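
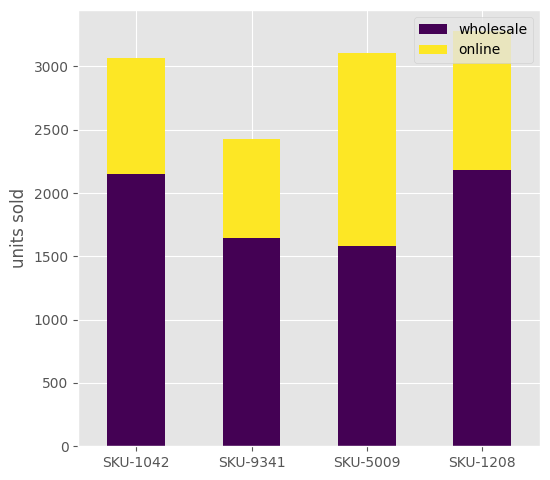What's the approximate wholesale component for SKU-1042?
wholesale top ≈ 2000, bottom ≈ 0; segment ≈ 2000.

≈ 2000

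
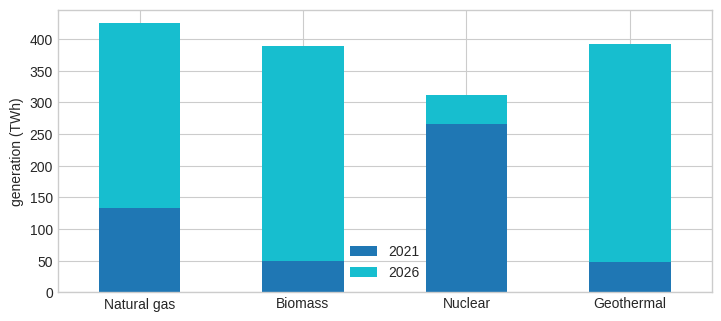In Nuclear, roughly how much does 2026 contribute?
2026 top ≈ 300, bottom ≈ 250; segment ≈ 50.

≈ 50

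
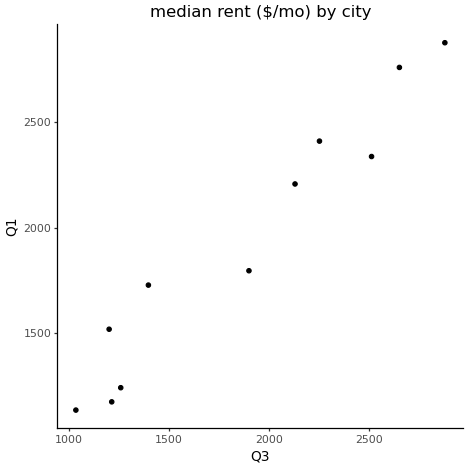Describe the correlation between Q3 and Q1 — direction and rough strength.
positive, strong

Points are positively correlated; strong (|r| ≈ 1.0).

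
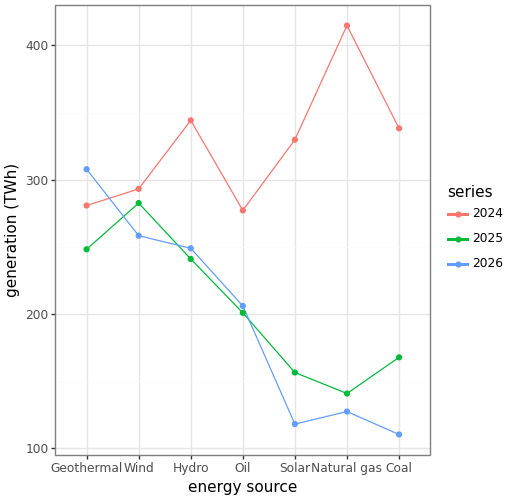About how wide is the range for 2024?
Max Natural gas ≈ 400, min Oil ≈ 300; range ≈ 100.

≈ 100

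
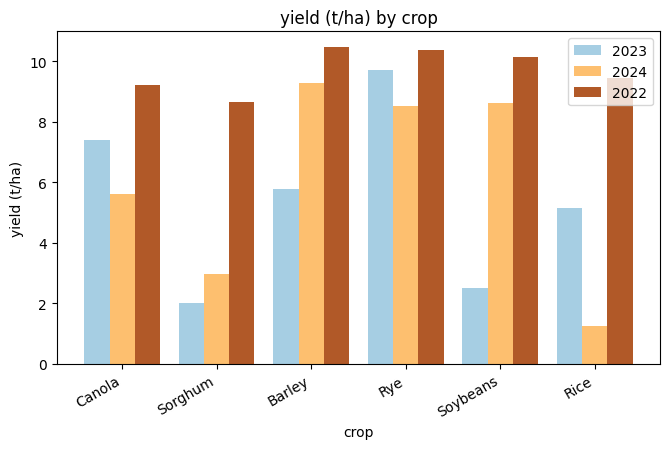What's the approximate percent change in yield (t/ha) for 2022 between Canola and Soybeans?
≈ +11.1%

Canola ≈ 9, Soybeans ≈ 10; (10 − 9) / 9 ≈ +11.1%.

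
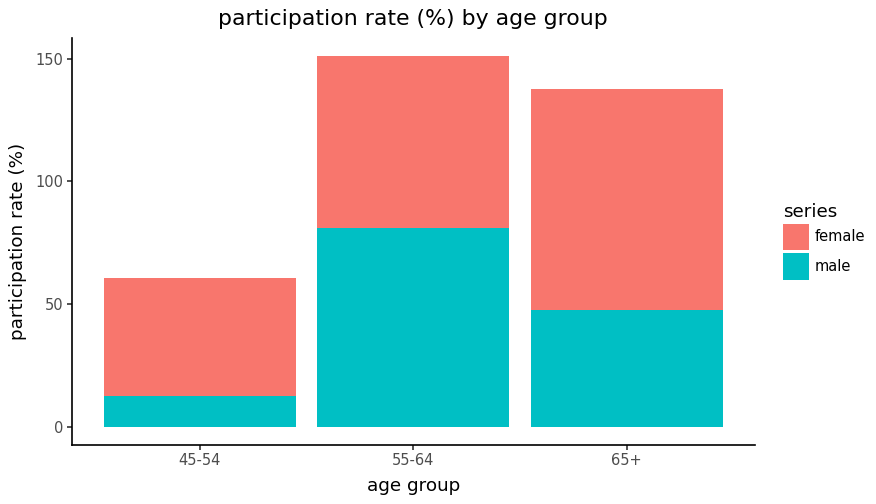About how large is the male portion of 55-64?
male top ≈ 80, bottom ≈ 0; segment ≈ 80.

≈ 80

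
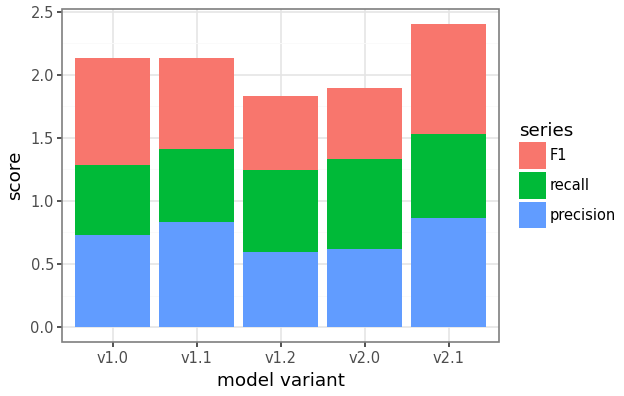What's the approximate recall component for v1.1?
≈ 0.5

recall top ≈ 1.5, bottom ≈ 1.0; segment ≈ 0.5.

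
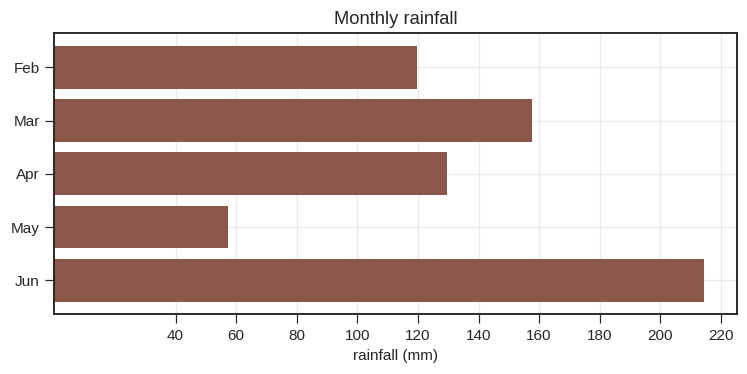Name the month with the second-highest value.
Mar

Top 3: Jun ≈ 220, Mar ≈ 160, Apr ≈ 120.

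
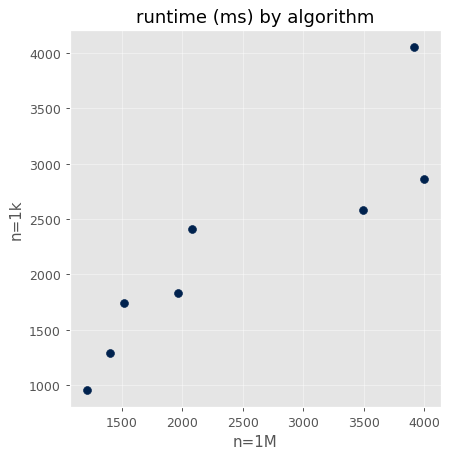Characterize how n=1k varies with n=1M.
Points are positively correlated; strong (|r| ≈ 0.9).

positive, strong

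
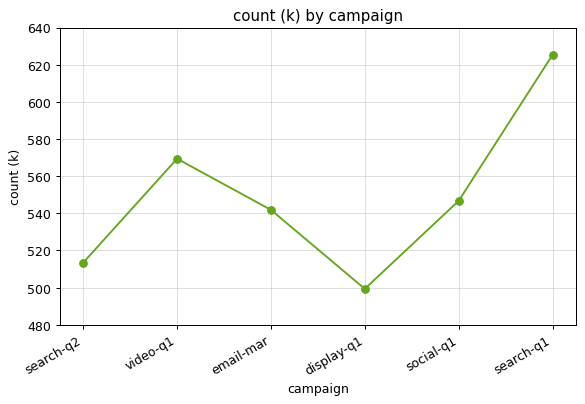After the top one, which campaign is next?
Top 3: search-q1 ≈ 620, video-q1 ≈ 560, social-q1 ≈ 540.

video-q1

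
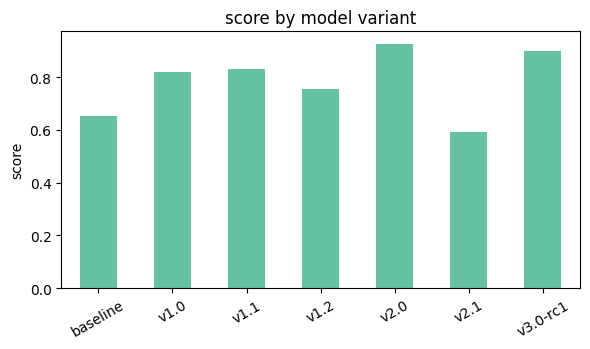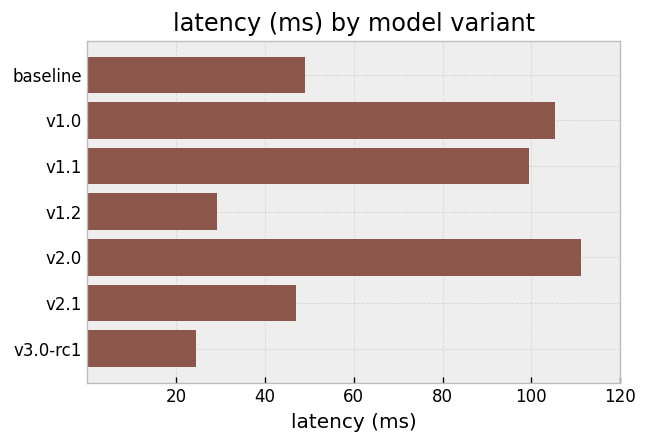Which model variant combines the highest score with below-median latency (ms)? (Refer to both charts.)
v3.0-rc1

Chart 2 median latency (ms) ≈ 40; below-median model variants: v1.2, v2.1, v3.0-rc1. Among those, v3.0-rc1 has the highest score (≈ 0.9).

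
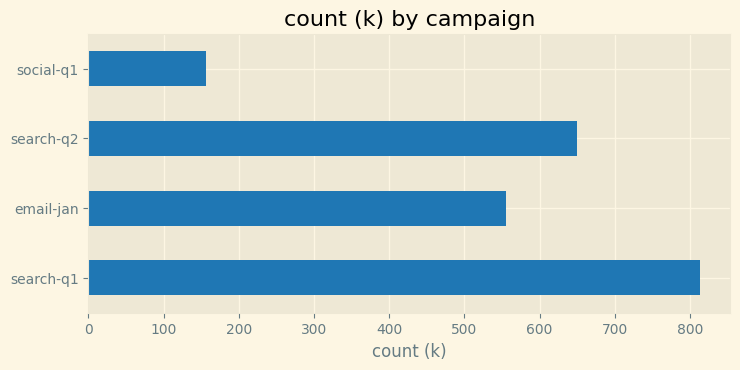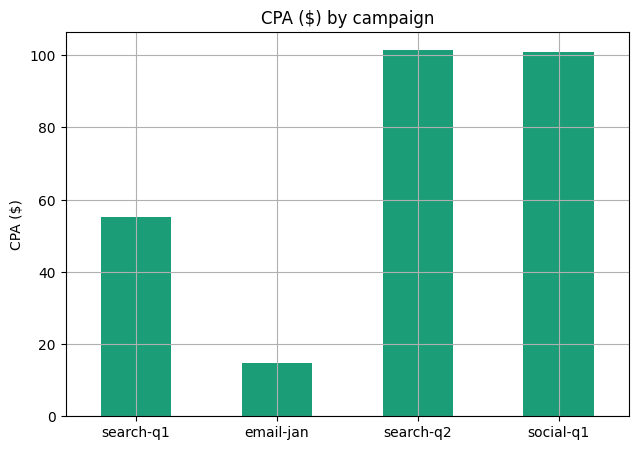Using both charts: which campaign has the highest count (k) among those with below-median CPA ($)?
Chart 2 median CPA ($) ≈ 80; below-median campaigns: search-q1, email-jan. Among those, search-q1 has the highest count (k) (≈ 800).

search-q1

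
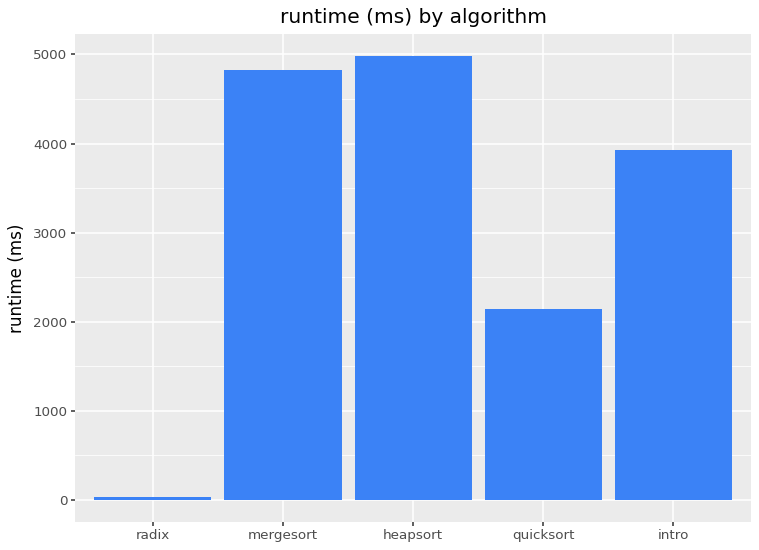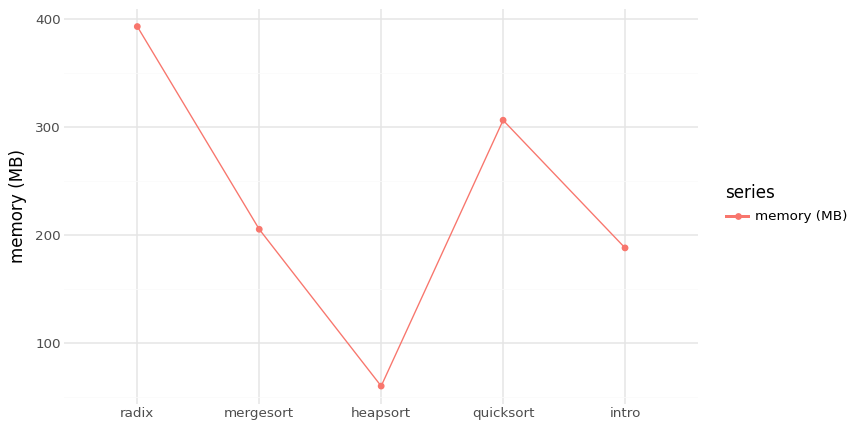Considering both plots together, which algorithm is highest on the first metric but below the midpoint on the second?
Chart 2 median memory (MB) ≈ 200; below-median algorithms: heapsort, intro. Among those, heapsort has the highest runtime (ms) (≈ 5000).

heapsort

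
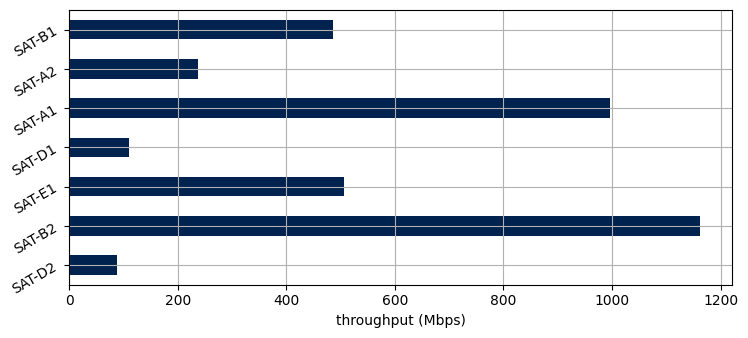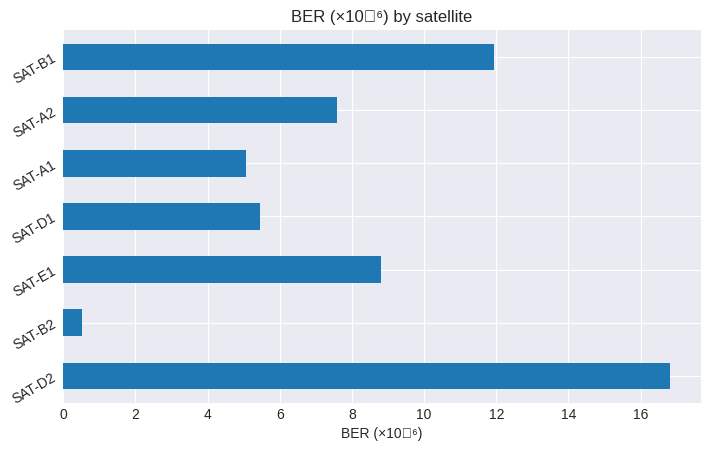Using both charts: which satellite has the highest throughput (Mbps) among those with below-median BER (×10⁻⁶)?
Chart 2 median BER (×10⁻⁶) ≈ 8; below-median satellites: SAT-B2, SAT-D1, SAT-A1. Among those, SAT-B2 has the highest throughput (Mbps) (≈ 1200).

SAT-B2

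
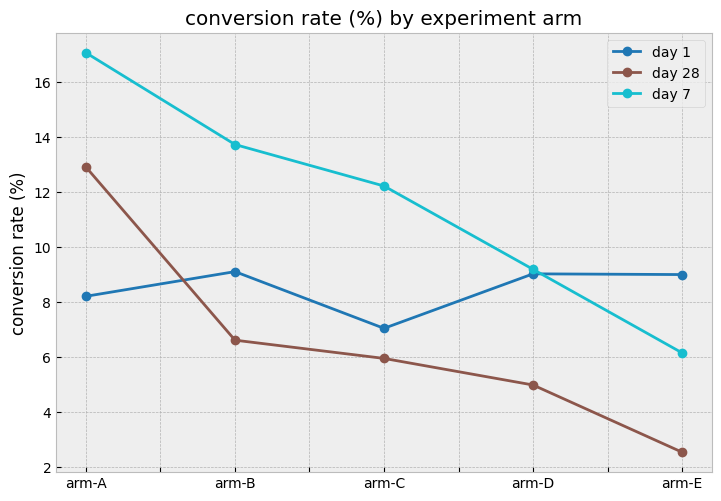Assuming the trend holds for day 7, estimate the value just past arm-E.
≈ 3

Last three: 12, 10, 6 → slope ≈ -3/step → next ≈ 3.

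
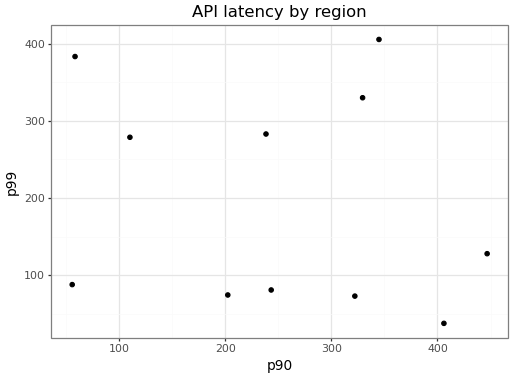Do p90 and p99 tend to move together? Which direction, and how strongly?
Points are roughly uncorrelated; weak (|r| ≈ 0.2).

no clear correlation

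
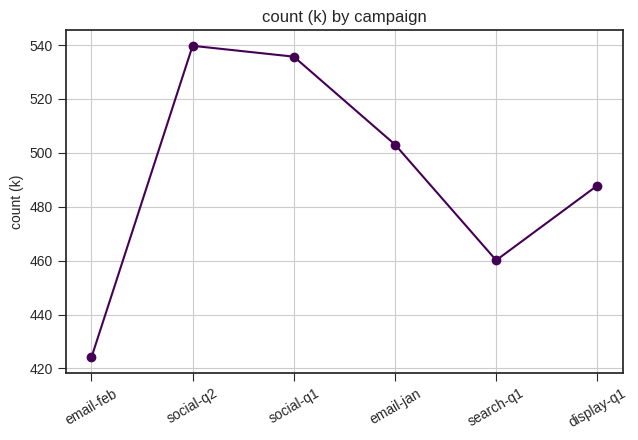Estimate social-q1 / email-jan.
≈ 1.08×

social-q1 ≈ 540, email-jan ≈ 500; 540/500 ≈ 1.08.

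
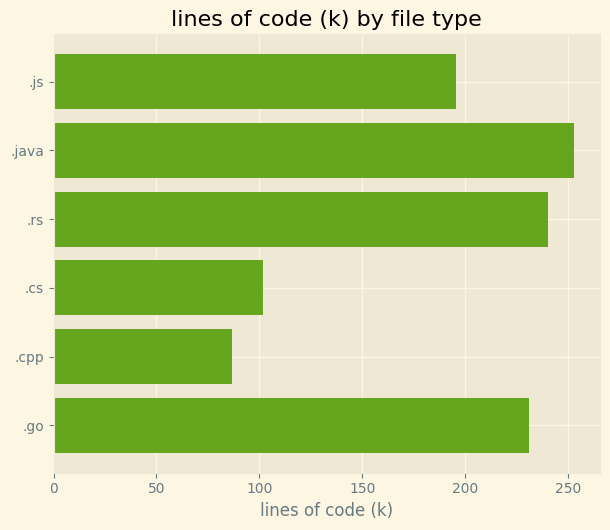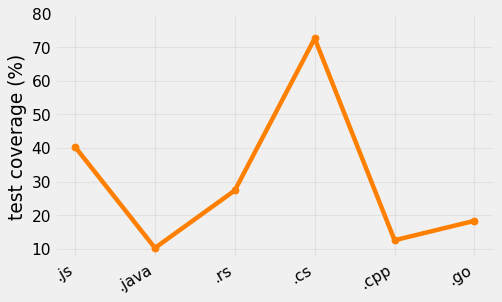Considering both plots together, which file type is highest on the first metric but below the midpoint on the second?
.java

Chart 2 median test coverage (%) ≈ 20; below-median file types: .java, .cpp, .go. Among those, .java has the highest lines of code (k) (≈ 250).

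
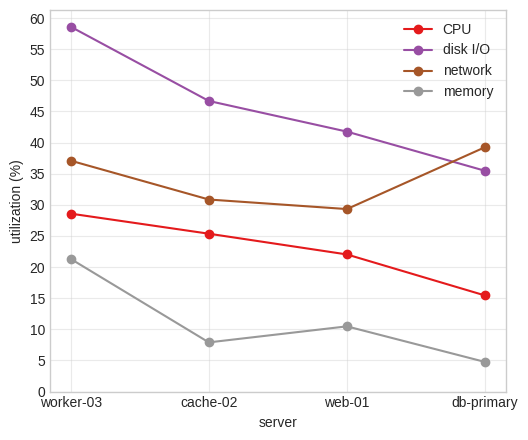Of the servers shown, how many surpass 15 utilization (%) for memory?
Above 15: worker-03.

1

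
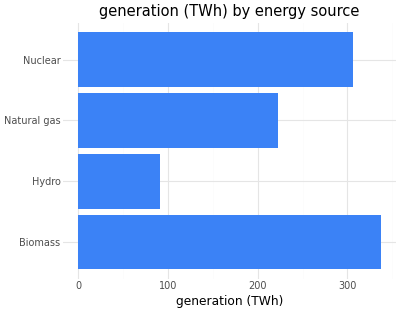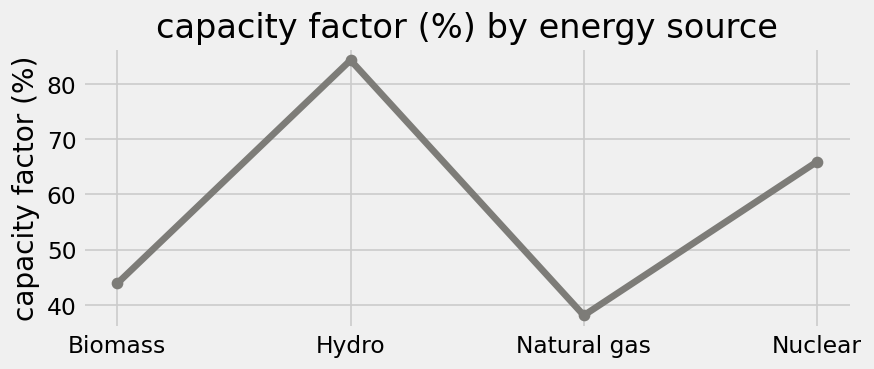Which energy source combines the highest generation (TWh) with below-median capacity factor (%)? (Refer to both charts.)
Biomass

Chart 2 median capacity factor (%) ≈ 50; below-median energy sources: Biomass, Natural gas. Among those, Biomass has the highest generation (TWh) (≈ 350).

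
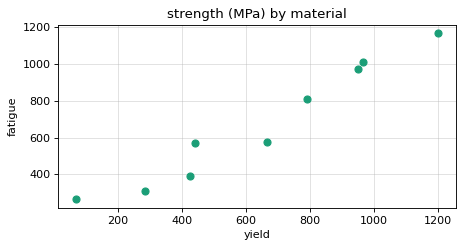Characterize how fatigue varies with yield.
positive, strong

Points are positively correlated; strong (|r| ≈ 1.0).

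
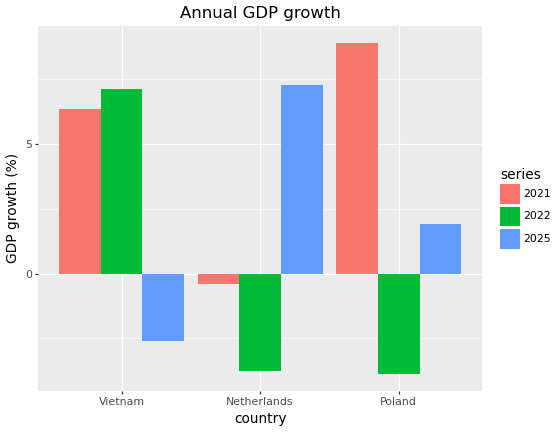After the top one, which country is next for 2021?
Vietnam

Top 3 for 2021: Poland ≈ 8, Vietnam ≈ 6, Netherlands ≈ 0.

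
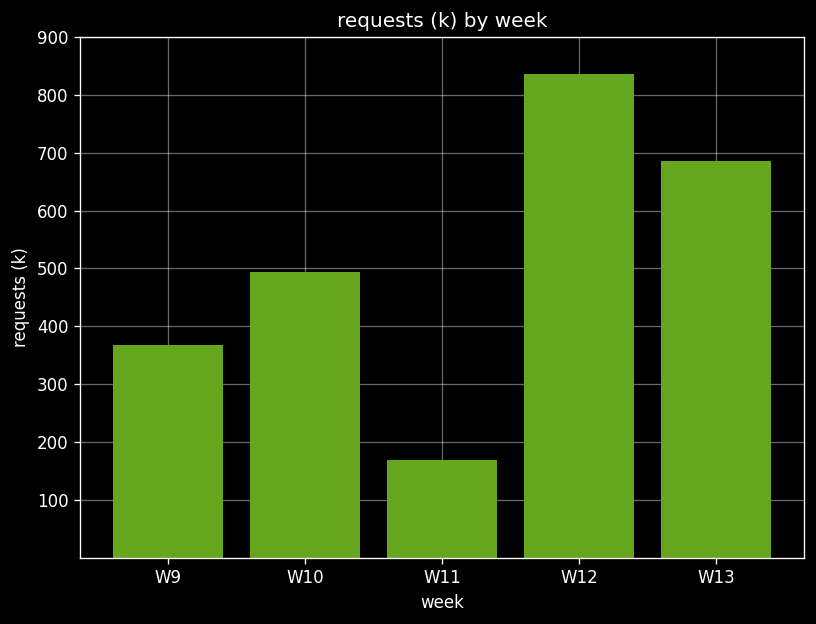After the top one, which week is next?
W13

Top 3: W12 ≈ 800, W13 ≈ 700, W10 ≈ 500.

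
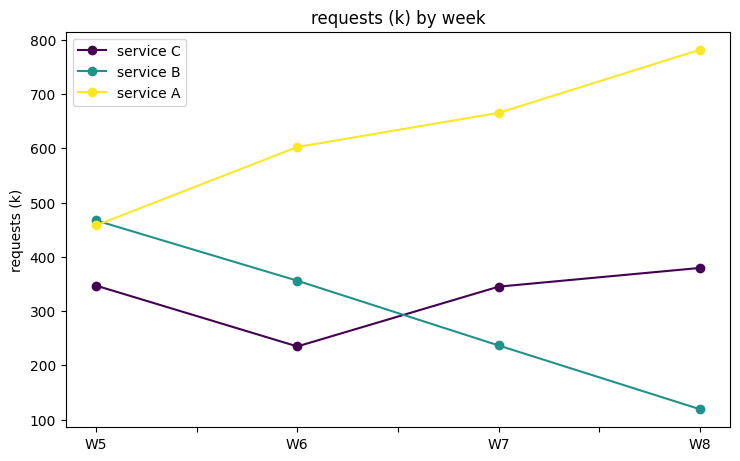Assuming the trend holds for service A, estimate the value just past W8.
≈ 900

Last three: 600, 700, 800 → slope ≈ 100/step → next ≈ 900.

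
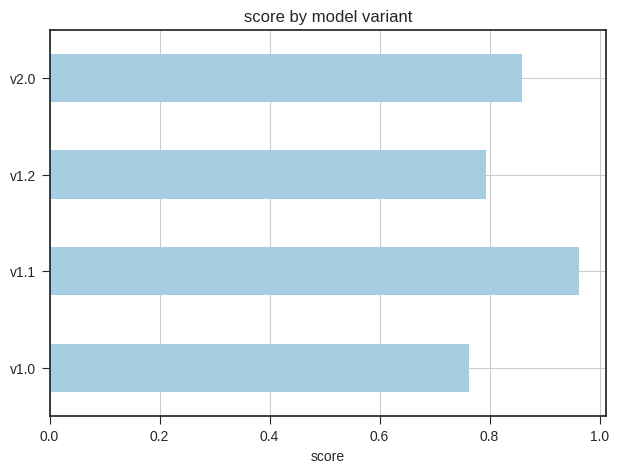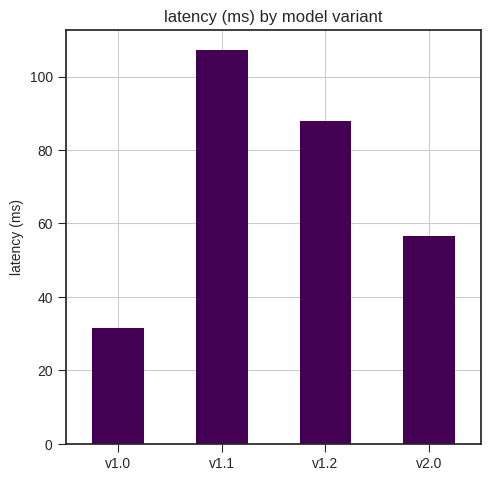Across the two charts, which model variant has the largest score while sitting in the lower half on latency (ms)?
Chart 2 median latency (ms) ≈ 70; below-median model variants: v1.0, v2.0. Among those, v2.0 has the highest score (≈ 0.9).

v2.0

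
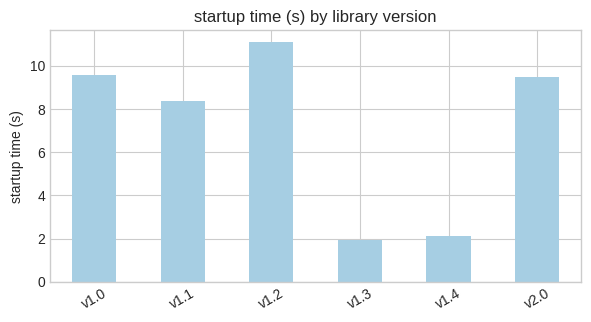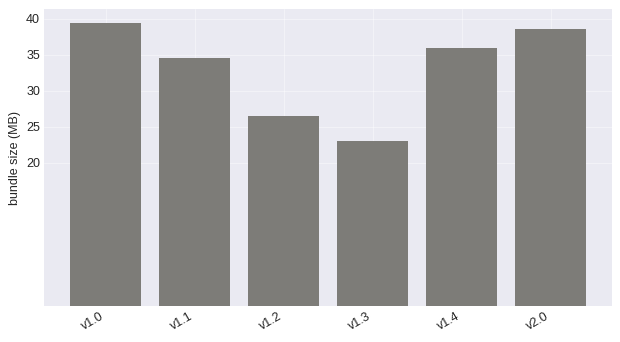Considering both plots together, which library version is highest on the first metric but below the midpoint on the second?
Chart 2 median bundle size (MB) ≈ 35; below-median library versions: v1.1, v1.2, v1.3. Among those, v1.2 has the highest startup time (s) (≈ 12).

v1.2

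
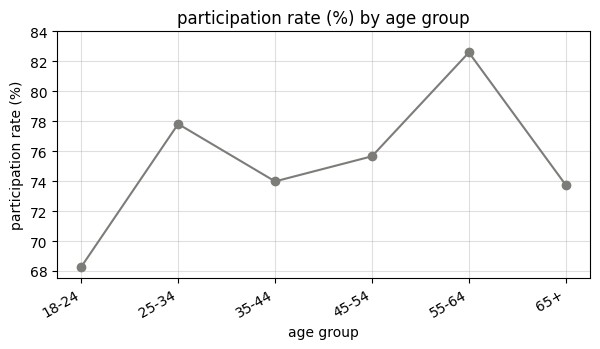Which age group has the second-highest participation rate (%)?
Top 3: 55-64 ≈ 82, 25-34 ≈ 78, 45-54 ≈ 76.

25-34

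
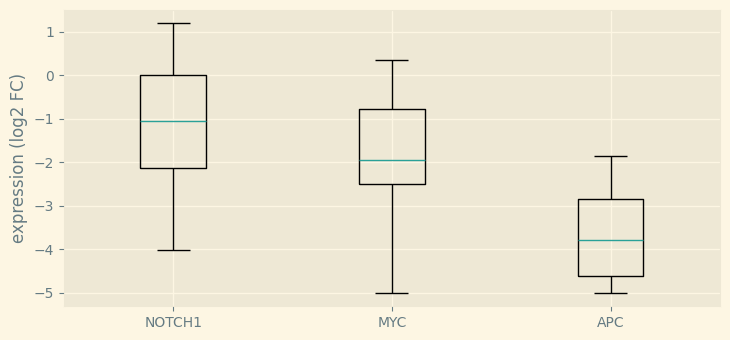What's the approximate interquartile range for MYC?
≈ 1.5

Q3 ≈ -1.0, Q1 ≈ -2.5; IQR ≈ 1.5.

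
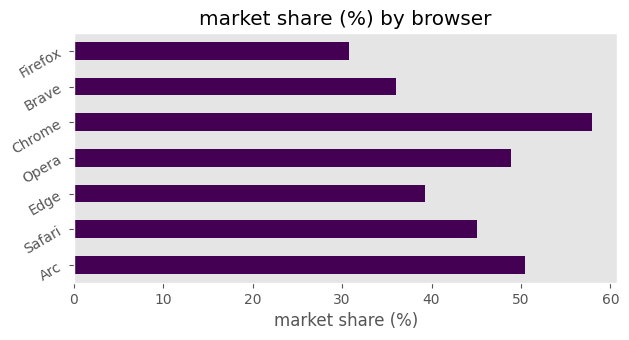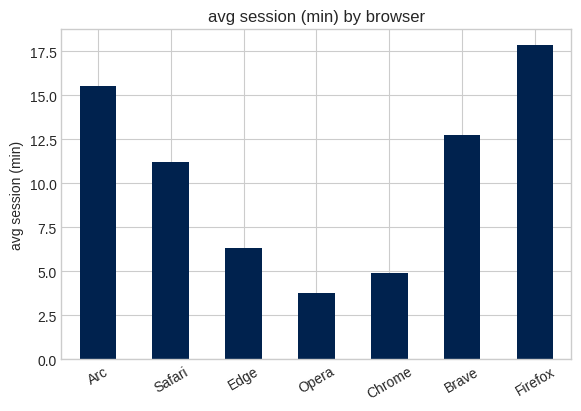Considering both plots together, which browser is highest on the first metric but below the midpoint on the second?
Chrome

Chart 2 median avg session (min) ≈ 12; below-median browsers: Edge, Opera, Chrome. Among those, Chrome has the highest market share (%) (≈ 60).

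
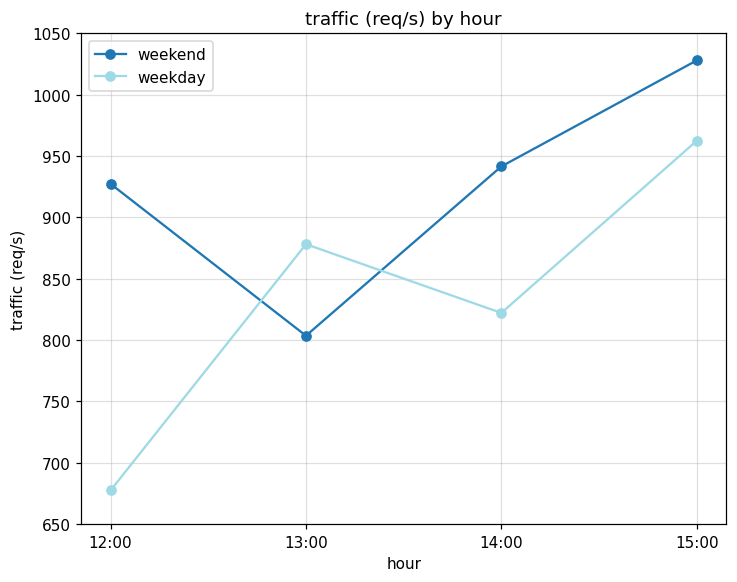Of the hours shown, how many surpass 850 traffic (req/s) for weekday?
Above 850: 13:00, 15:00.

2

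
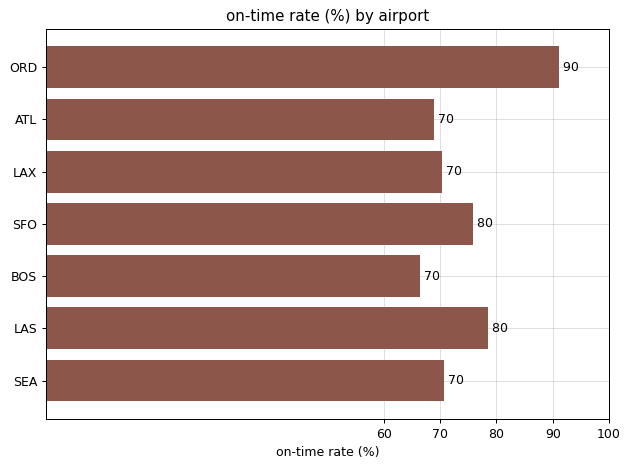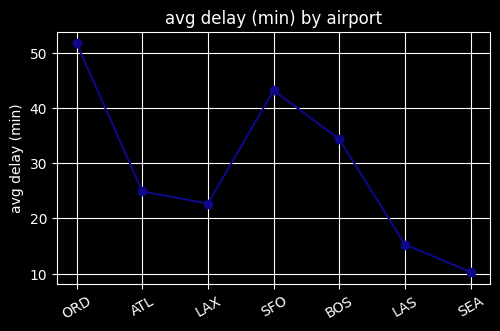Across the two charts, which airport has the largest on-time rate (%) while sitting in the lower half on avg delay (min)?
Chart 2 median avg delay (min) ≈ 25; below-median airports: LAX, LAS, SEA. Among those, LAS has the highest on-time rate (%) (≈ 80).

LAS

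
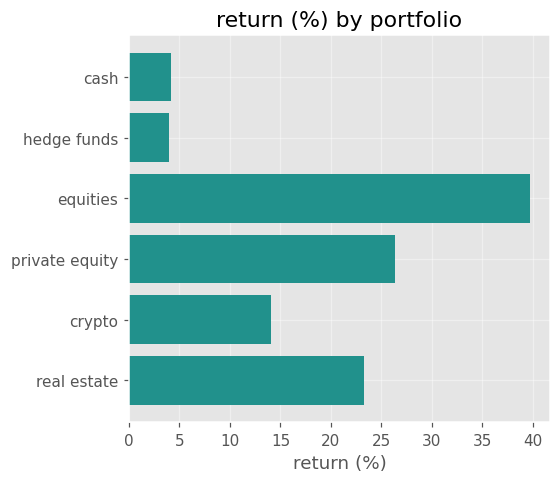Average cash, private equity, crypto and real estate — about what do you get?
≈ 18

(5 + 25 + 15 + 25) / 4 ≈ 18.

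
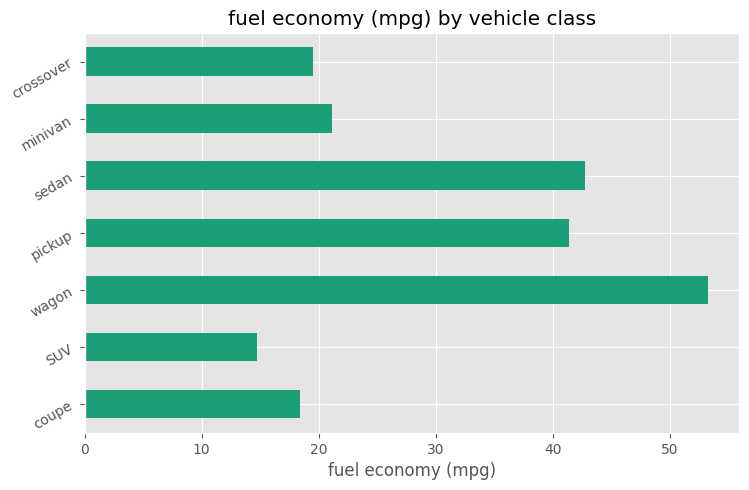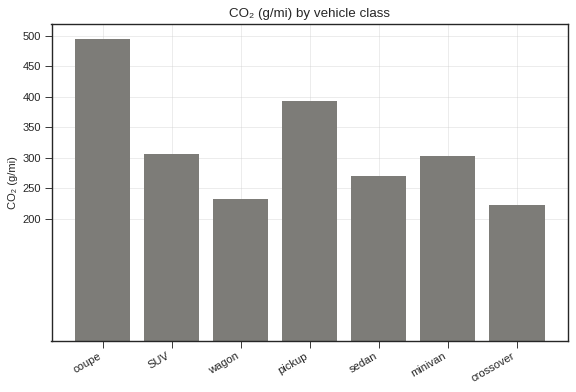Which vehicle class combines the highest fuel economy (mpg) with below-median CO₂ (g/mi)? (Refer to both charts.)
wagon

Chart 2 median CO₂ (g/mi) ≈ 300; below-median vehicle classes: wagon, sedan, crossover. Among those, wagon has the highest fuel economy (mpg) (≈ 55).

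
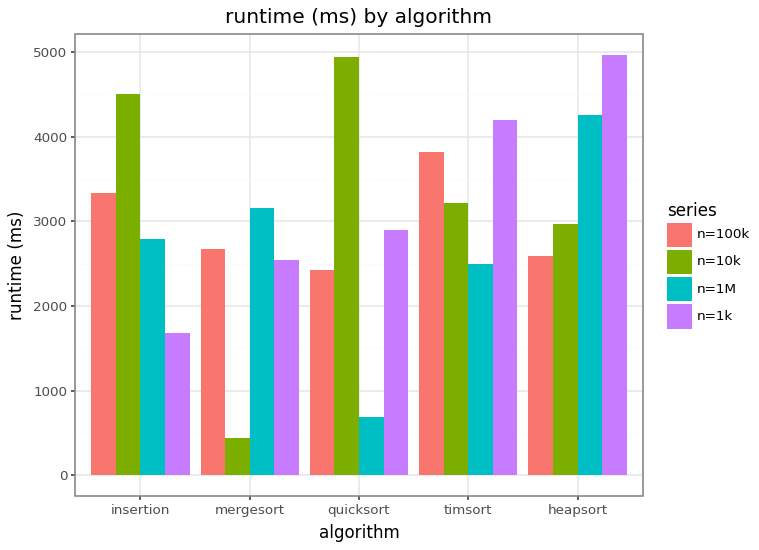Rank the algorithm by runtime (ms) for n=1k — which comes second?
timsort

Top 3 for n=1k: heapsort ≈ 5000, timsort ≈ 4000, quicksort ≈ 3000.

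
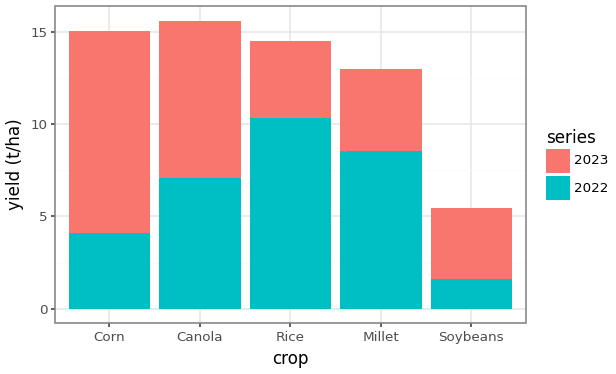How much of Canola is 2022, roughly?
≈ 8

2022 top ≈ 8, bottom ≈ 0; segment ≈ 8.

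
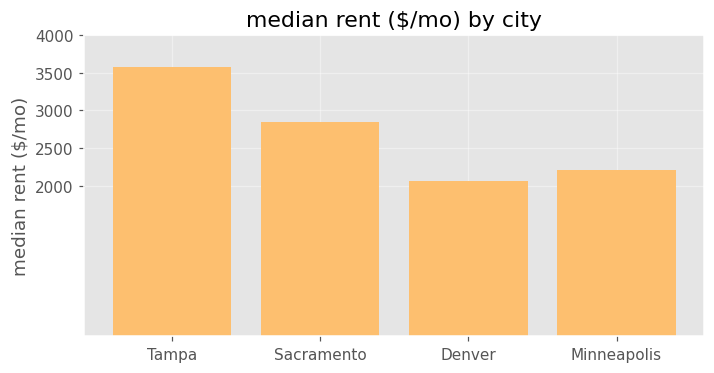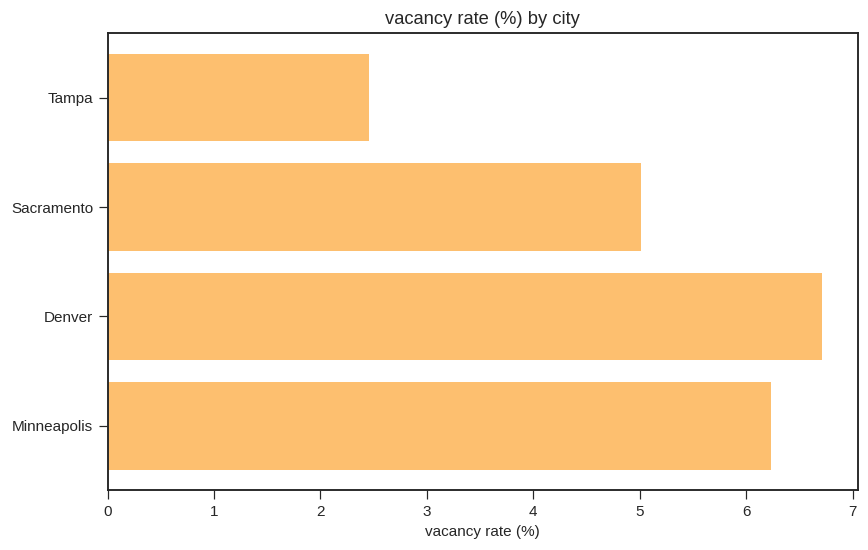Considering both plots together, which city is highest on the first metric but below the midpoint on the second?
Chart 2 median vacancy rate (%) ≈ 6; below-median cities: Tampa, Sacramento. Among those, Tampa has the highest median rent ($/mo) (≈ 3500).

Tampa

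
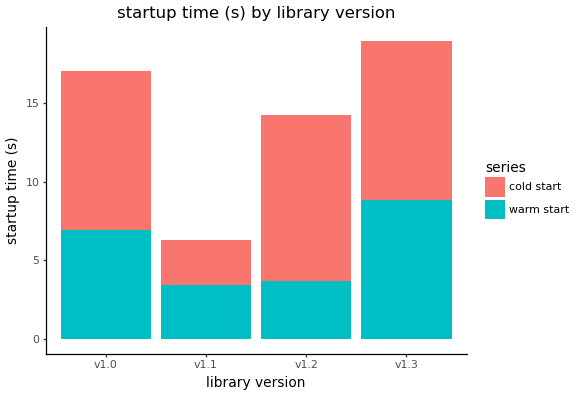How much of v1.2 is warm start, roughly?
≈ 4

warm start top ≈ 4, bottom ≈ 0; segment ≈ 4.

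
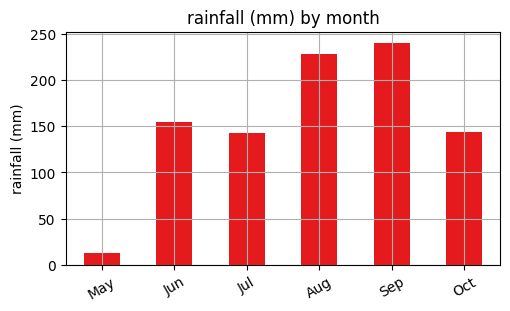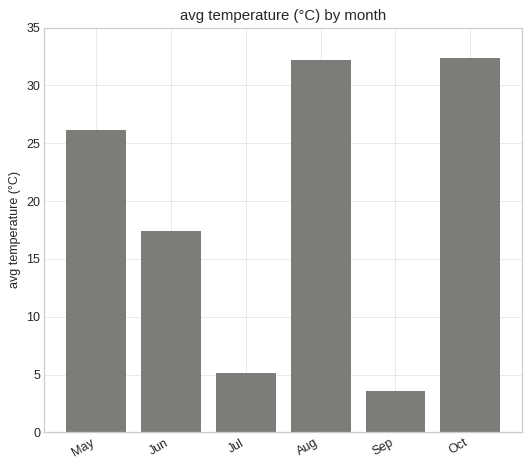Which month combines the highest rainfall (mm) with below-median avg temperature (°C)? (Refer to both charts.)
Chart 2 median avg temperature (°C) ≈ 20; below-median months: Jun, Jul, Sep. Among those, Sep has the highest rainfall (mm) (≈ 250).

Sep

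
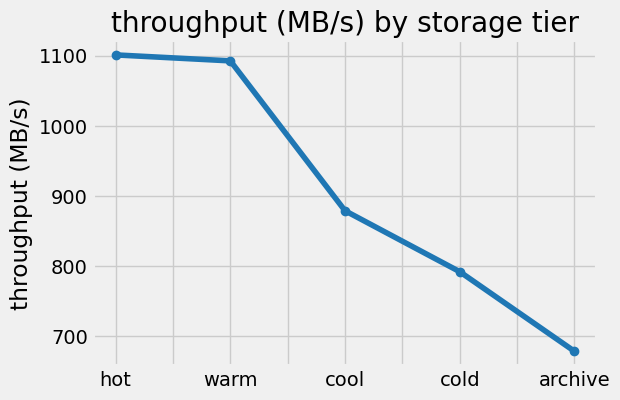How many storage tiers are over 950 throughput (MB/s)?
2

Above 950: hot, warm.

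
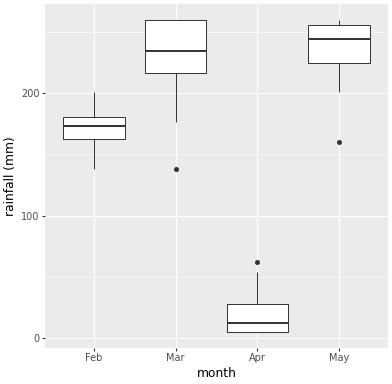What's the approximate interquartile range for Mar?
≈ 40

Q3 ≈ 260, Q1 ≈ 220; IQR ≈ 40.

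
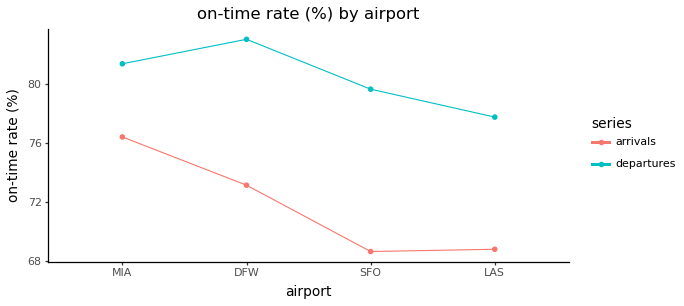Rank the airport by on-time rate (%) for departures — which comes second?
MIA

Top 3 for departures: DFW ≈ 84, MIA ≈ 82, SFO ≈ 80.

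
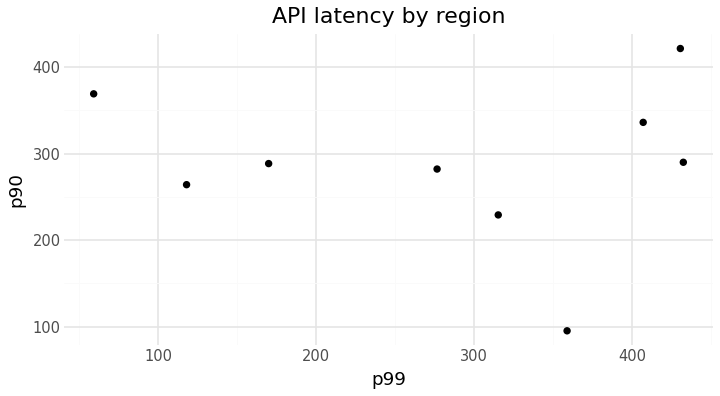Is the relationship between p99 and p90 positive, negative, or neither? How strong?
no clear correlation

Points are roughly uncorrelated; weak (|r| ≈ 0.0).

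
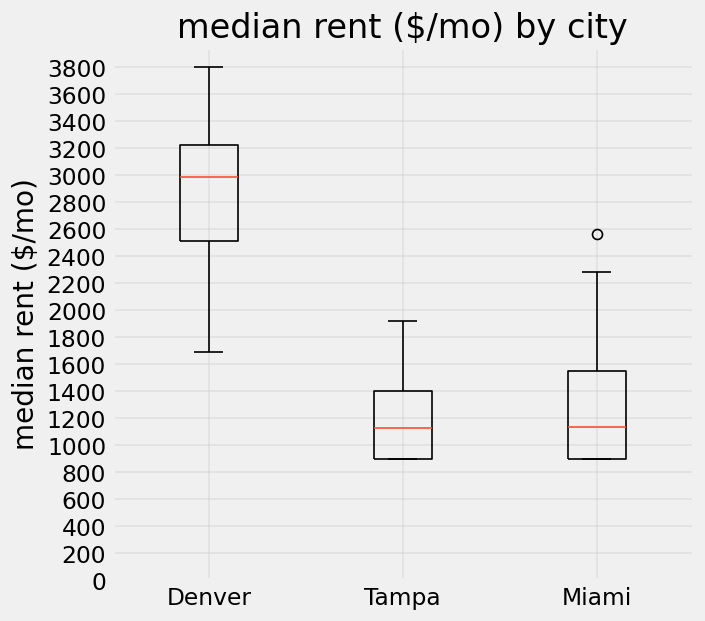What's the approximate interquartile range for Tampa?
Q3 ≈ 1400, Q1 ≈ 800; IQR ≈ 600.

≈ 600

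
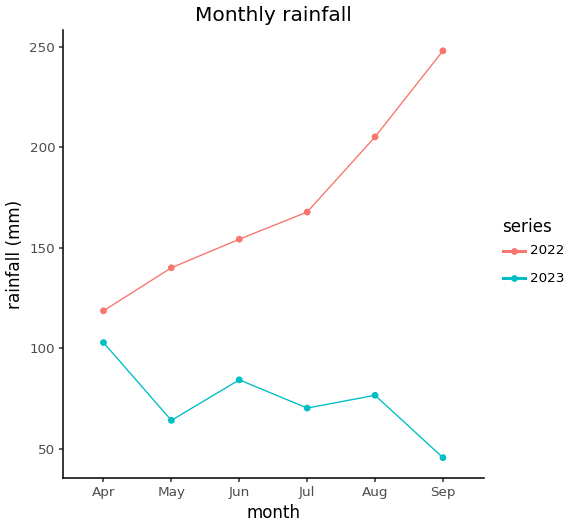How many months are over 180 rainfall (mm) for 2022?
2

Above 180: Aug, Sep.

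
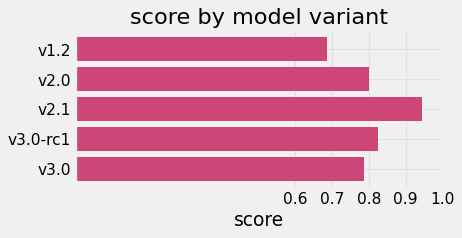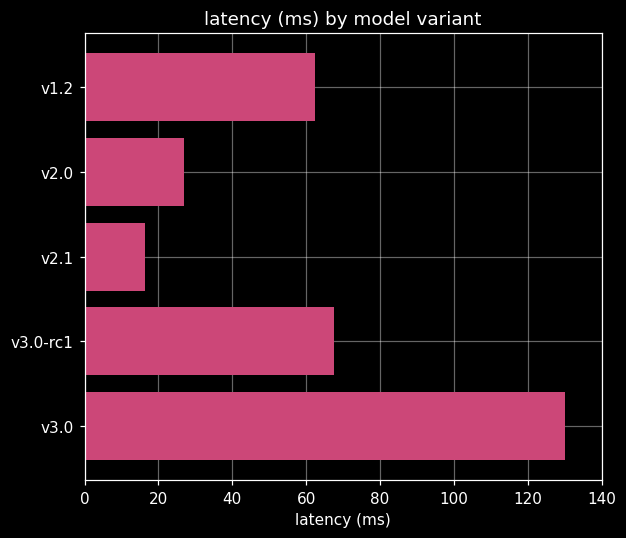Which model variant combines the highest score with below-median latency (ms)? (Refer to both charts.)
Chart 2 median latency (ms) ≈ 60; below-median model variants: v2.0, v2.1. Among those, v2.1 has the highest score (≈ 0.9).

v2.1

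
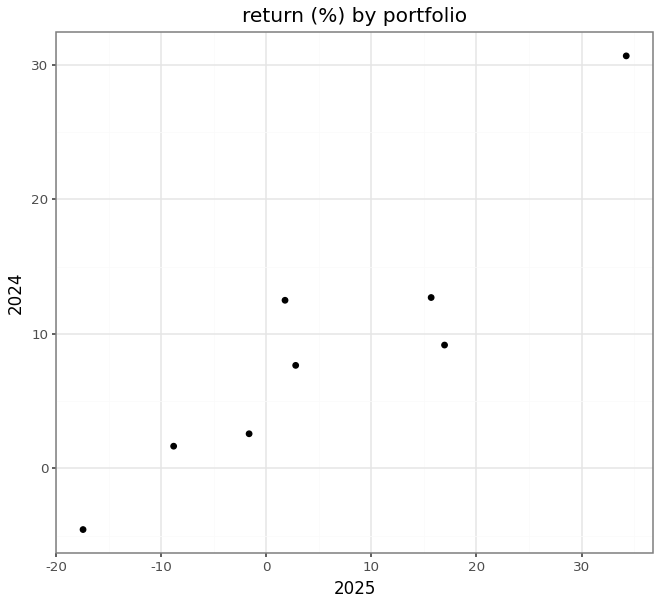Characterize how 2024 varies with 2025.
positive, strong

Points are positively correlated; strong (|r| ≈ 0.9).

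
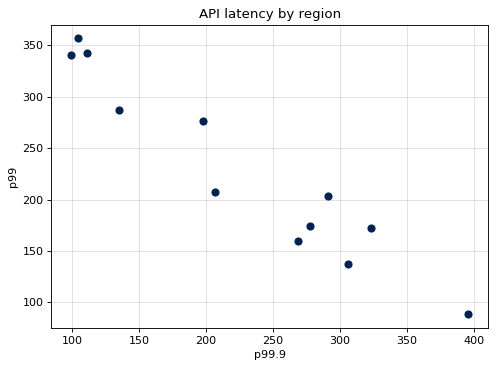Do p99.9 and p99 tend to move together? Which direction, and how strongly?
Points are negatively correlated; strong (|r| ≈ 1.0).

negative, strong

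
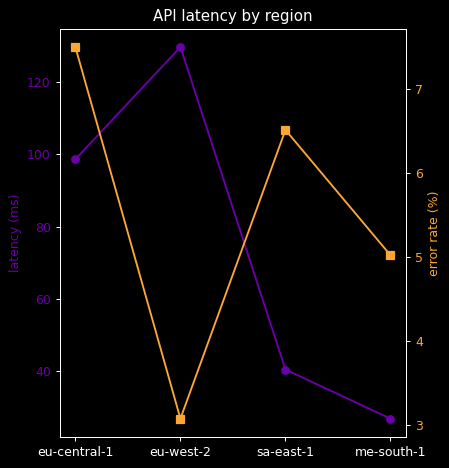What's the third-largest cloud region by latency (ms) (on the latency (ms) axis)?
Top 4 (on the latency (ms) axis): eu-west-2 ≈ 130, eu-central-1 ≈ 100, sa-east-1 ≈ 40, me-south-1 ≈ 30.

sa-east-1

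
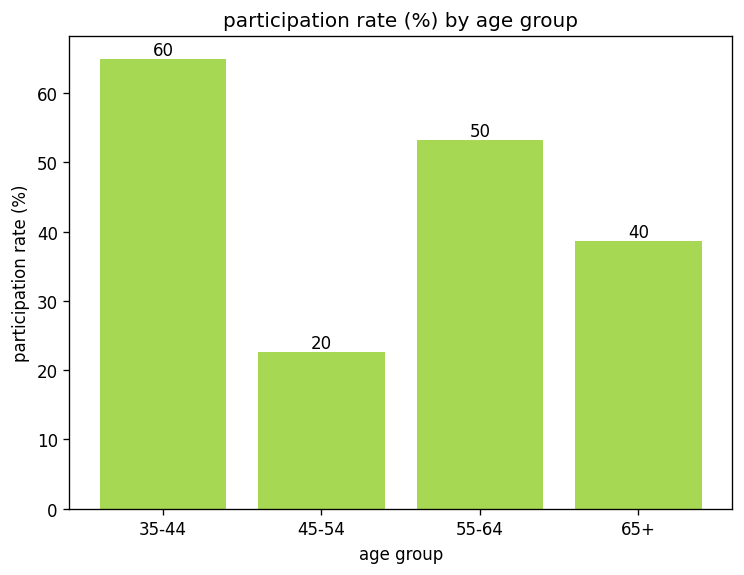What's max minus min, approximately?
≈ 40

Max 35-44 ≈ 60, min 45-54 ≈ 20; range ≈ 40.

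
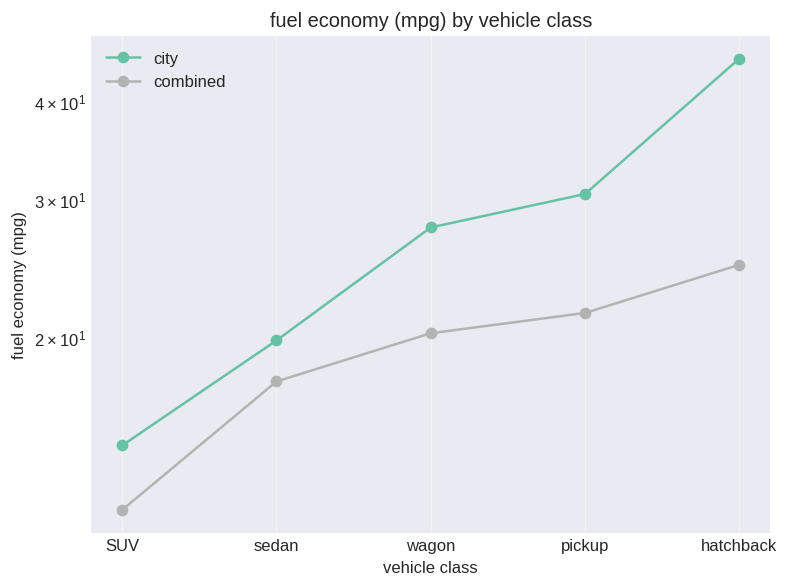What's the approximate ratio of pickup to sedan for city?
≈ 1.5×

pickup ≈ 30, sedan ≈ 20; 30/20 ≈ 1.5.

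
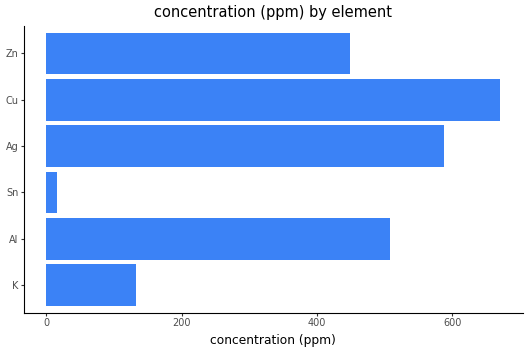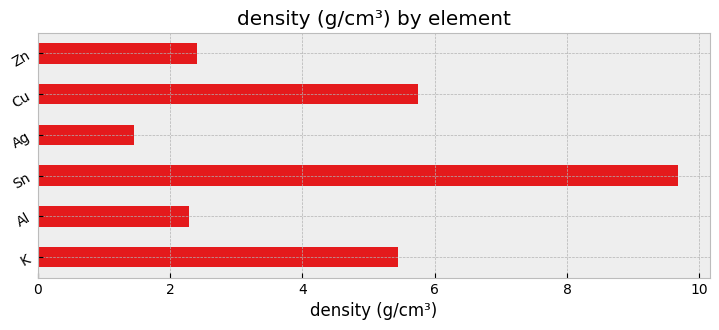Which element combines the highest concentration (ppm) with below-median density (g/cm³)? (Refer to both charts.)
Chart 2 median density (g/cm³) ≈ 4; below-median elements: Al, Ag, Zn. Among those, Ag has the highest concentration (ppm) (≈ 600).

Ag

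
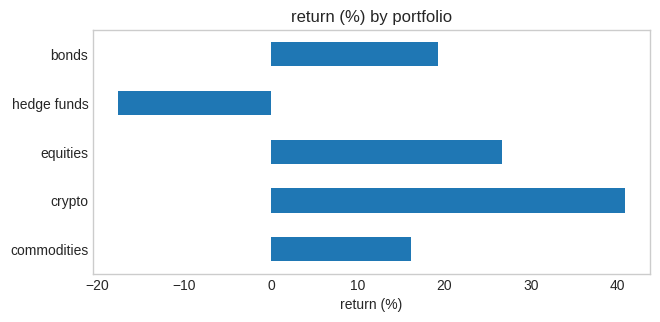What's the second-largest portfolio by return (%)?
equities

Top 3: crypto ≈ 40, equities ≈ 25, bonds ≈ 20.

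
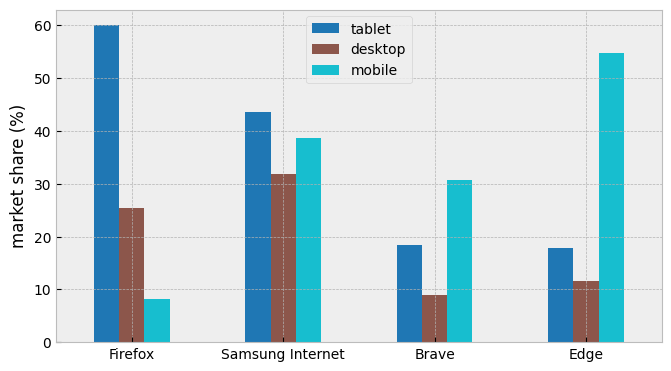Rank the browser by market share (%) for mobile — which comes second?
Top 3 for mobile: Edge ≈ 50, Samsung Internet ≈ 40, Brave ≈ 30.

Samsung Internet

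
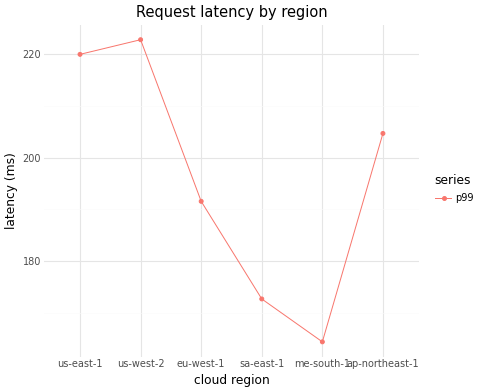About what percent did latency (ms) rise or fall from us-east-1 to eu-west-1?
us-east-1 ≈ 220, eu-west-1 ≈ 190; (190 − 220) / 220 ≈ -13.6%.

≈ -13.6%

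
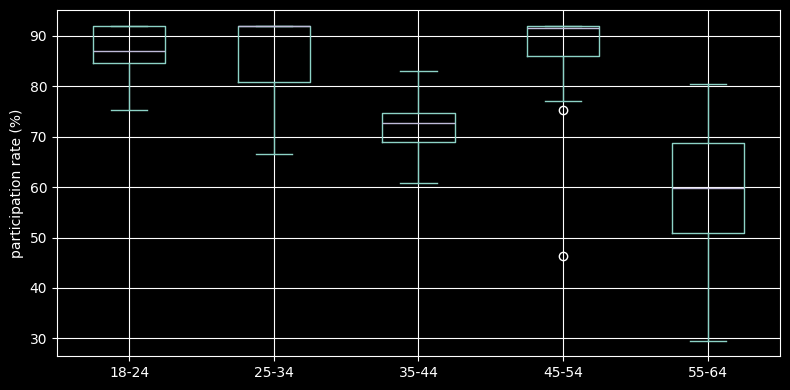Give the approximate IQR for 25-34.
Q3 ≈ 90, Q1 ≈ 80; IQR ≈ 10.

≈ 10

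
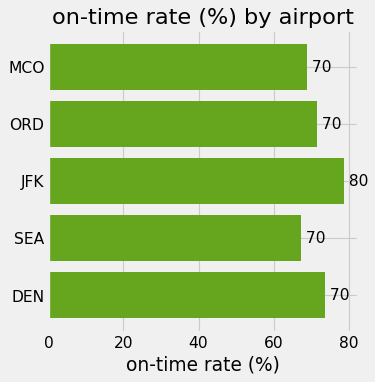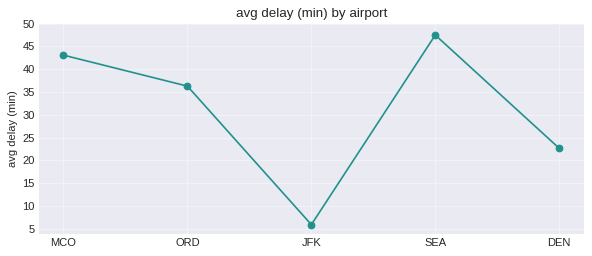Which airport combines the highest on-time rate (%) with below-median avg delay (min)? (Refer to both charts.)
Chart 2 median avg delay (min) ≈ 35; below-median airports: JFK, DEN. Among those, JFK has the highest on-time rate (%) (≈ 80).

JFK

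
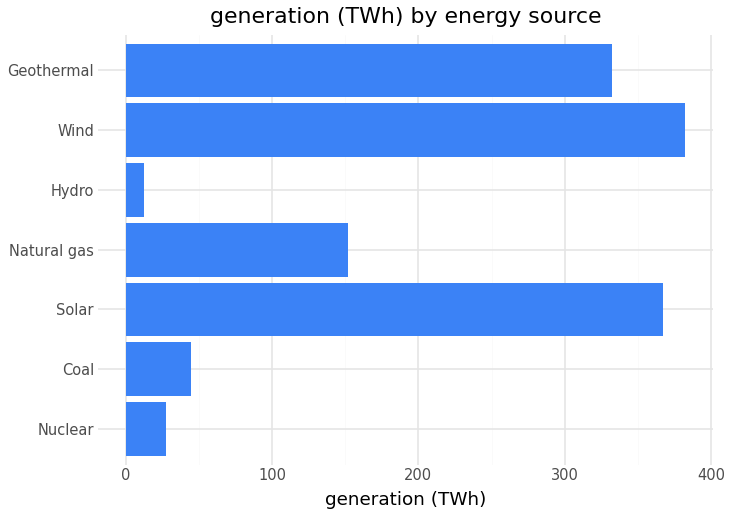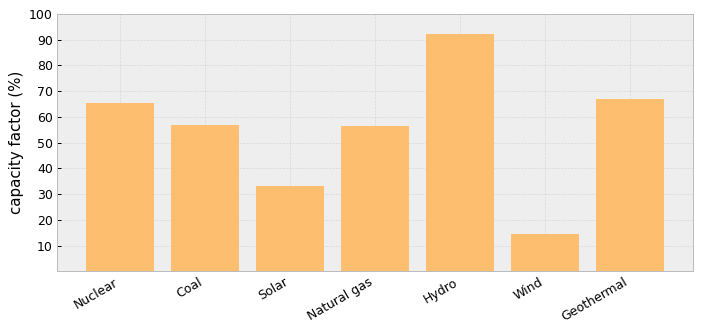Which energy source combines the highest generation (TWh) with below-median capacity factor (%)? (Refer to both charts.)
Wind

Chart 2 median capacity factor (%) ≈ 60; below-median energy sources: Solar, Natural gas, Wind. Among those, Wind has the highest generation (TWh) (≈ 400).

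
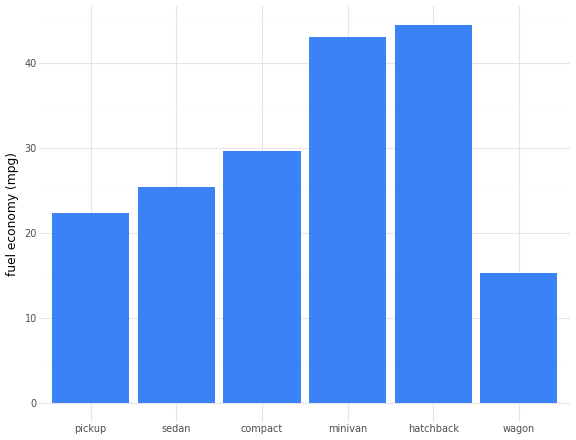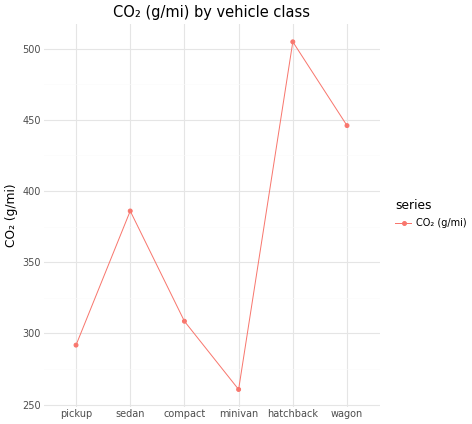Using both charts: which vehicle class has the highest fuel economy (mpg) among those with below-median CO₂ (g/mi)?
Chart 2 median CO₂ (g/mi) ≈ 350; below-median vehicle classes: pickup, compact, minivan. Among those, minivan has the highest fuel economy (mpg) (≈ 45).

minivan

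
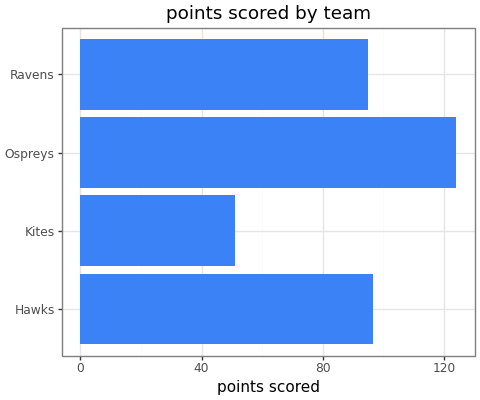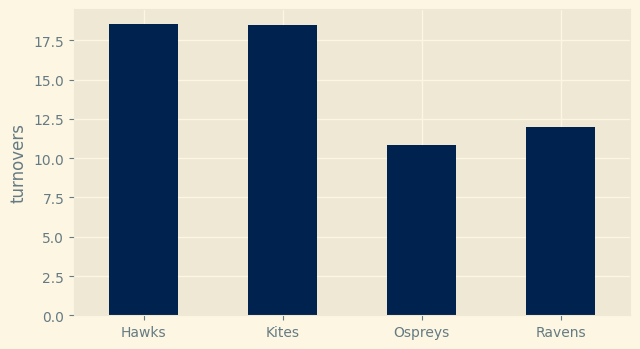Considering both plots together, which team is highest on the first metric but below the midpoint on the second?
Ospreys

Chart 2 median turnovers ≈ 16; below-median teams: Ospreys, Ravens. Among those, Ospreys has the highest points scored (≈ 120).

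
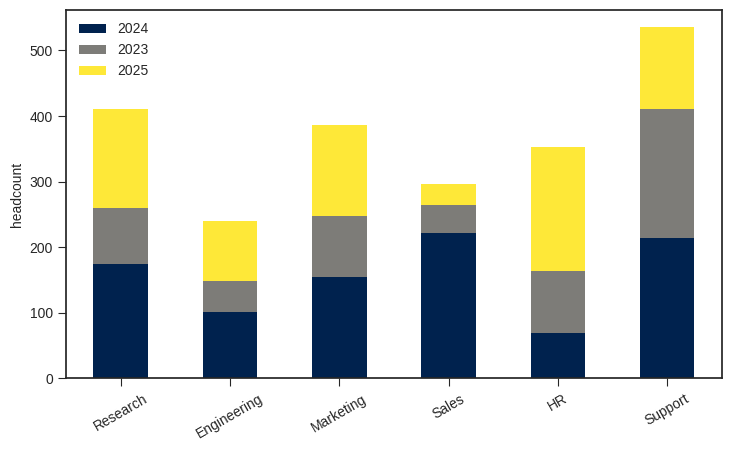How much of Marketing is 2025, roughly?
2025 top ≈ 400, bottom ≈ 250; segment ≈ 150.

≈ 150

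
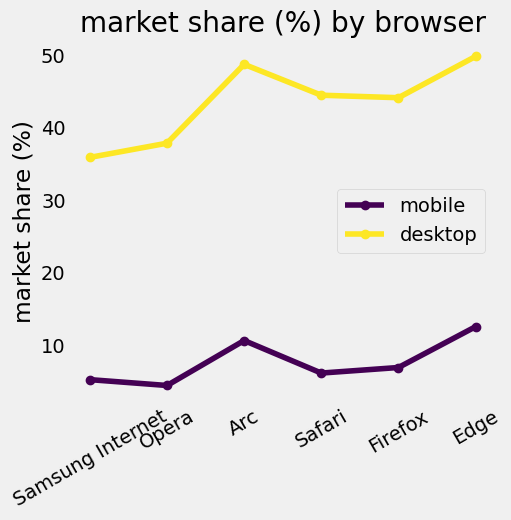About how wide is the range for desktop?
Max Edge ≈ 50, min Samsung Internet ≈ 35; range ≈ 15.

≈ 15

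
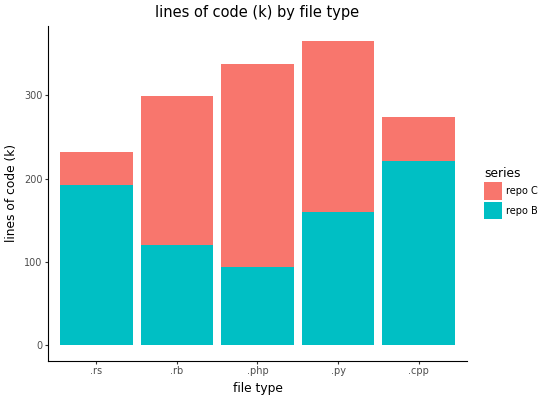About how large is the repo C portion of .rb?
repo C top ≈ 300, bottom ≈ 100; segment ≈ 200.

≈ 200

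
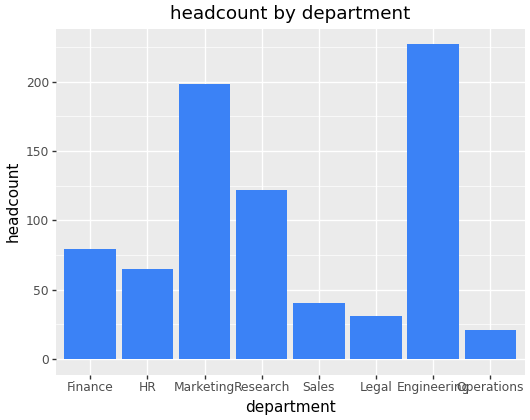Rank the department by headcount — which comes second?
Marketing

Top 3: Engineering ≈ 220, Marketing ≈ 200, Research ≈ 120.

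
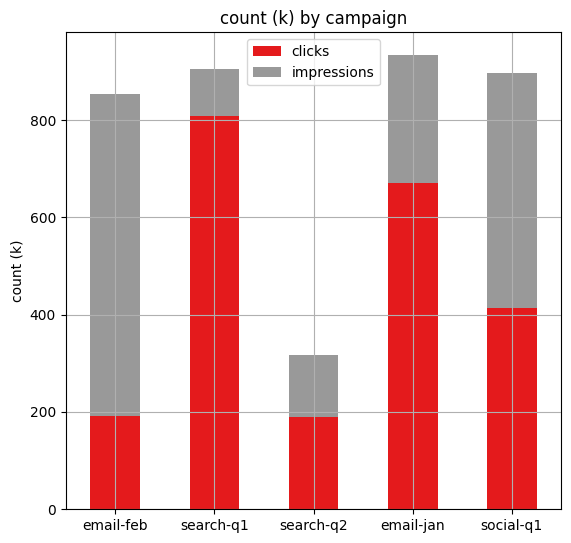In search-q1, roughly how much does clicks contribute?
clicks top ≈ 800, bottom ≈ 0; segment ≈ 800.

≈ 800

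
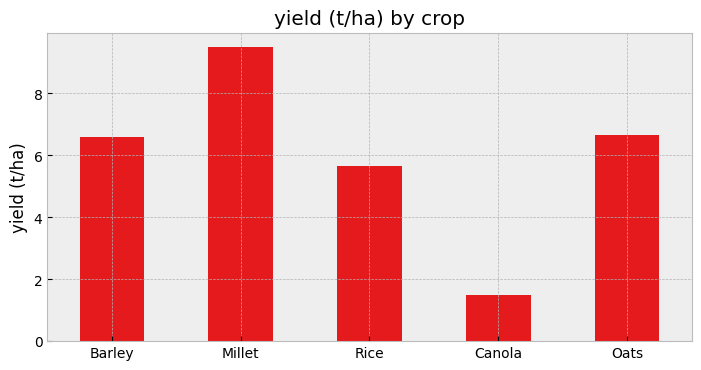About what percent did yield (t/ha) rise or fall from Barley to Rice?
≈ -14.3%

Barley ≈ 7, Rice ≈ 6; (6 − 7) / 7 ≈ -14.3%.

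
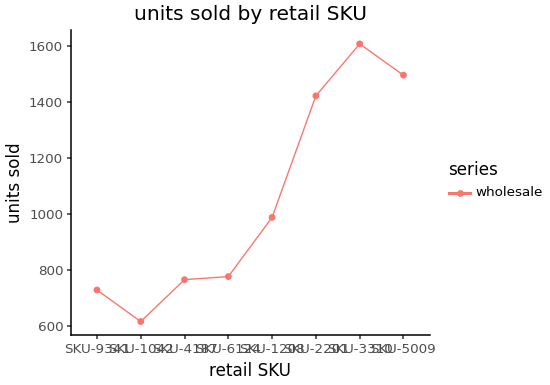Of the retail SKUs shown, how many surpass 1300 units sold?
Above 1300: SKU-2201, SKU-3310, SKU-5009.

3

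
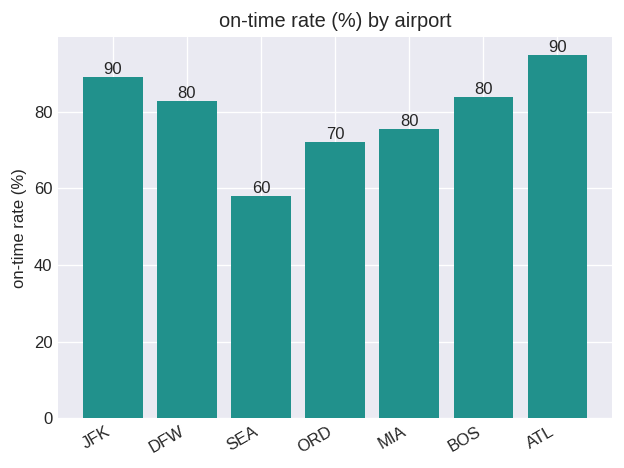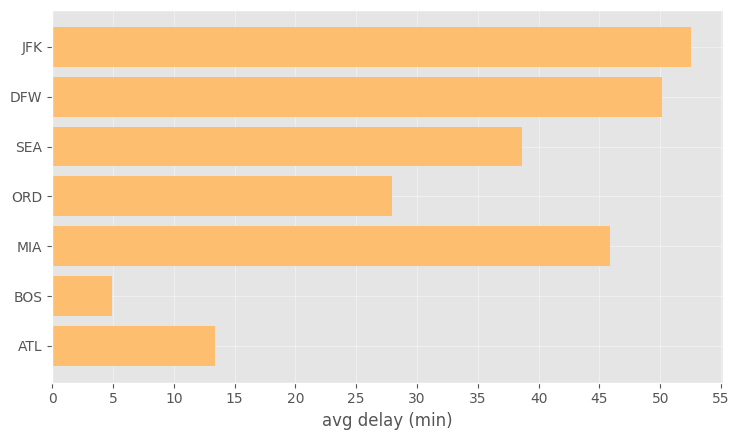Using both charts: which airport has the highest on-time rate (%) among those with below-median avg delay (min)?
ATL

Chart 2 median avg delay (min) ≈ 40; below-median airports: ORD, BOS, ATL. Among those, ATL has the highest on-time rate (%) (≈ 90).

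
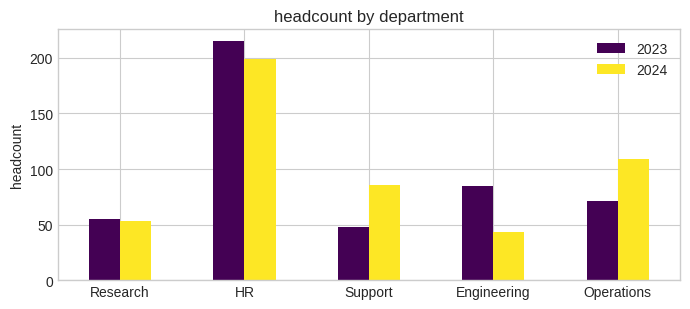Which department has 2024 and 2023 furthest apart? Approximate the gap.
Engineering, ≈ 40

Engineering: 2024 ≈ 40, 2023 ≈ 80 → gap ≈ 40. Next-largest (Operations) is only ≈ 20.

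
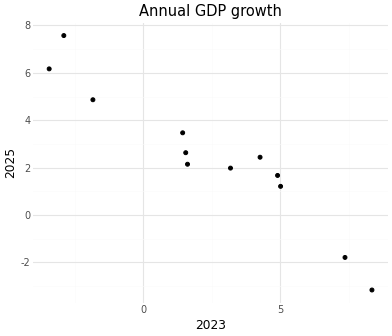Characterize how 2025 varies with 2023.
negative, strong

Points are negatively correlated; strong (|r| ≈ 1.0).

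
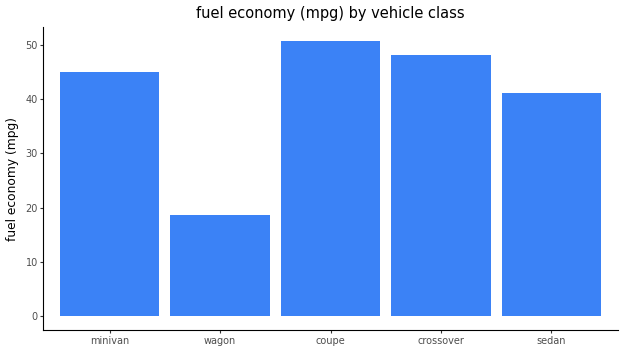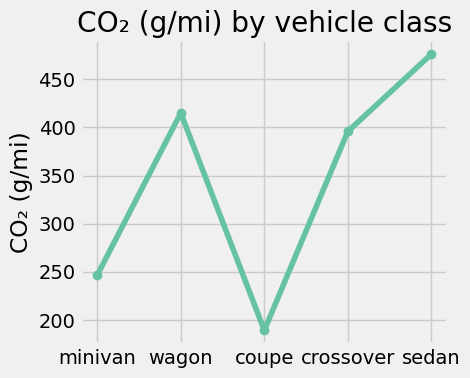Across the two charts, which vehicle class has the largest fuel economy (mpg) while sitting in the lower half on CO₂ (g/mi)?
coupe

Chart 2 median CO₂ (g/mi) ≈ 400; below-median vehicle classes: minivan, coupe. Among those, coupe has the highest fuel economy (mpg) (≈ 50).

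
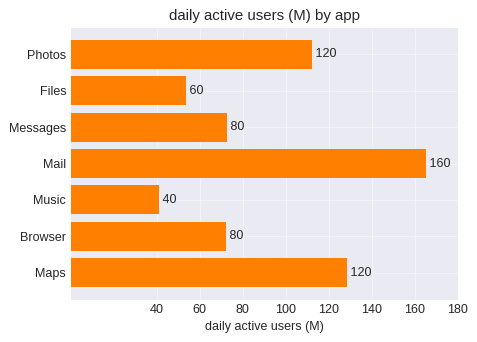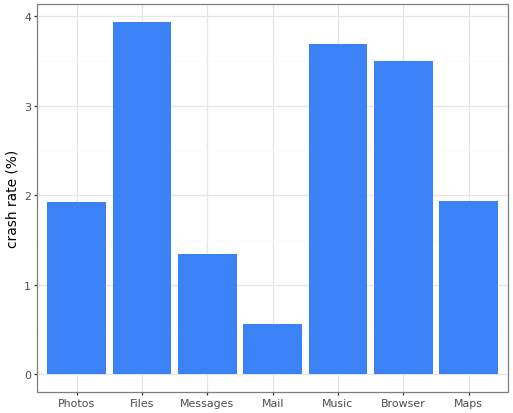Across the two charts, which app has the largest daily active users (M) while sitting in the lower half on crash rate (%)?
Mail

Chart 2 median crash rate (%) ≈ 2; below-median apps: Photos, Messages, Mail. Among those, Mail has the highest daily active users (M) (≈ 160).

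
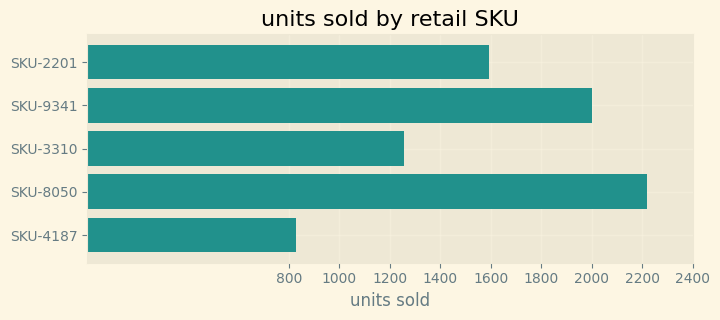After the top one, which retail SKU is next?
Top 3: SKU-8050 ≈ 2200, SKU-9341 ≈ 2000, SKU-2201 ≈ 1600.

SKU-9341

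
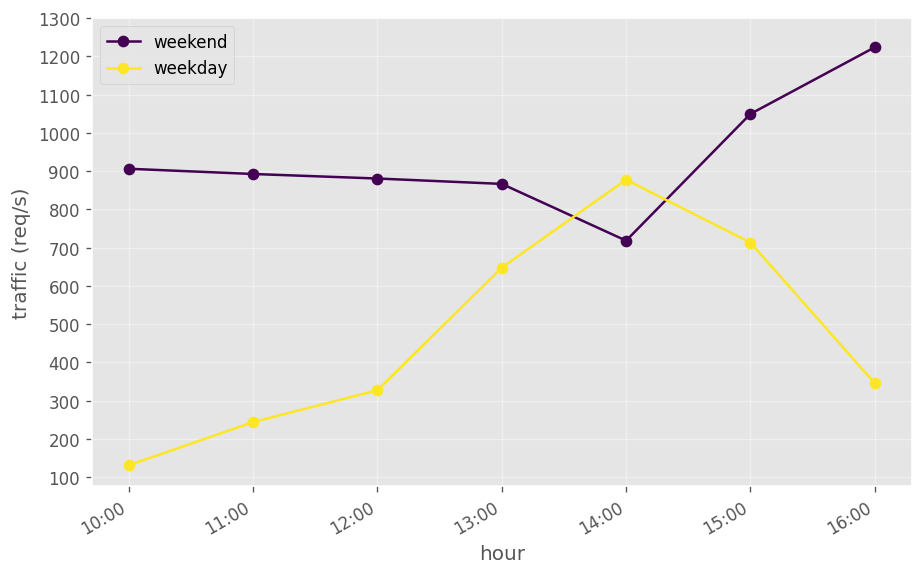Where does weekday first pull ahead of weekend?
14:00

13:00: weekday ≈ 600 vs weekend ≈ 900 (not yet); 14:00: weekday ≈ 900 vs weekend ≈ 700 (first crossover).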